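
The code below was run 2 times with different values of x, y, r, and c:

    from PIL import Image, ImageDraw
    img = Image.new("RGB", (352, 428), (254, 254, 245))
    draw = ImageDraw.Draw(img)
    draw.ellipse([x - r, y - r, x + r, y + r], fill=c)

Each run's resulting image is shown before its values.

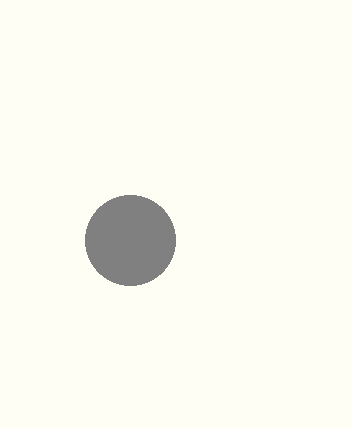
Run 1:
x = 130
y = 240
r = 45
c = 'gray'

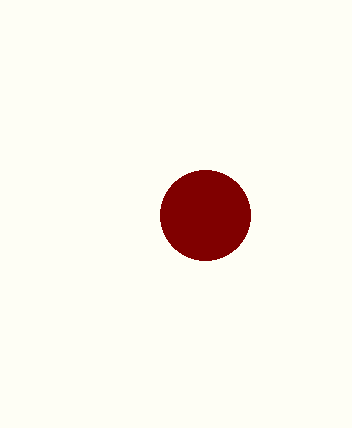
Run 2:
x = 205; y = 215; r = 45; c = 'maroon'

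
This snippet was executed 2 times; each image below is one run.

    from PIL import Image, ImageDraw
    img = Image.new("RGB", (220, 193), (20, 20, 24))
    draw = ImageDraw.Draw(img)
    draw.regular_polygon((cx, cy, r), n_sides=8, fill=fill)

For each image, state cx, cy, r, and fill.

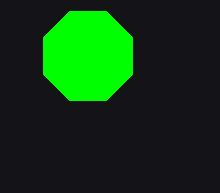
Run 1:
cx = 88; cy = 56; r = 48; fill = 'lime'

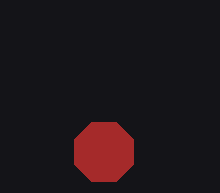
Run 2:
cx = 104; cy = 152; r = 32; fill = 'brown'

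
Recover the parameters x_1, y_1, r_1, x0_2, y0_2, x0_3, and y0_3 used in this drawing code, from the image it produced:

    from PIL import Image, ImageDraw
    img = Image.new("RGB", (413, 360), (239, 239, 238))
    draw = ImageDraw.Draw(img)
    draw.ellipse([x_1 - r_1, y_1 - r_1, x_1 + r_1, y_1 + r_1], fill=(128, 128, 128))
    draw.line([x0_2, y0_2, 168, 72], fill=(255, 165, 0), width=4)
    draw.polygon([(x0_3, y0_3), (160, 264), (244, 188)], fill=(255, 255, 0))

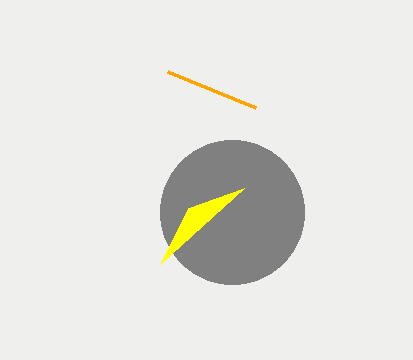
x_1 = 232, y_1 = 212, r_1 = 72, x0_2 = 256, y0_2 = 108, x0_3 = 188, y0_3 = 208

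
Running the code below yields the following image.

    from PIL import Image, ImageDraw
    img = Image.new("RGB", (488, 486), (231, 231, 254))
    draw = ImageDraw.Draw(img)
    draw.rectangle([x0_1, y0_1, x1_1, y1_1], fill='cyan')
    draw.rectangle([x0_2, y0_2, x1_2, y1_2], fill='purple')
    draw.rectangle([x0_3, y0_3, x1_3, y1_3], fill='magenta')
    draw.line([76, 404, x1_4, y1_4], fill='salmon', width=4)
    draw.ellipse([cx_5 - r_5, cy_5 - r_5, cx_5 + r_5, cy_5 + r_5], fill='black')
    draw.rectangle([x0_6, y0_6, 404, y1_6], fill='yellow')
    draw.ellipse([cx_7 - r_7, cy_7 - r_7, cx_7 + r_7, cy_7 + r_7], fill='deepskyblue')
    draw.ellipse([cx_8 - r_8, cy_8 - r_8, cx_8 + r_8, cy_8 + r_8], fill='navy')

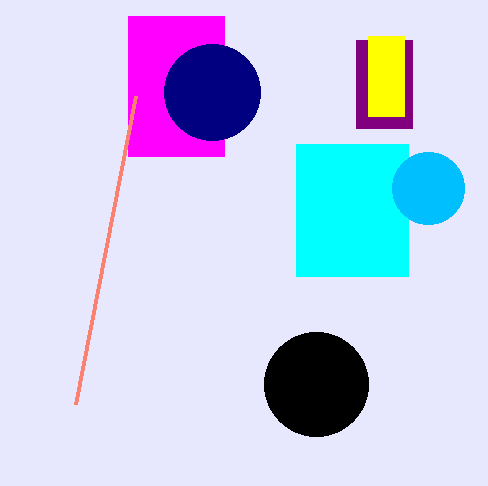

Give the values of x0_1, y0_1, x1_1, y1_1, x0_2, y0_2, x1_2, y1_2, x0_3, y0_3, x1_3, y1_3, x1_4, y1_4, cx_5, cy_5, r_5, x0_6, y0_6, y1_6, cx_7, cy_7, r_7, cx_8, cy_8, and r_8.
x0_1 = 296; y0_1 = 144; x1_1 = 408; y1_1 = 276; x0_2 = 356; y0_2 = 40; x1_2 = 412; y1_2 = 128; x0_3 = 128; y0_3 = 16; x1_3 = 224; y1_3 = 156; x1_4 = 136; y1_4 = 96; cx_5 = 316; cy_5 = 384; r_5 = 52; x0_6 = 368; y0_6 = 36; y1_6 = 116; cx_7 = 428; cy_7 = 188; r_7 = 36; cx_8 = 212; cy_8 = 92; r_8 = 48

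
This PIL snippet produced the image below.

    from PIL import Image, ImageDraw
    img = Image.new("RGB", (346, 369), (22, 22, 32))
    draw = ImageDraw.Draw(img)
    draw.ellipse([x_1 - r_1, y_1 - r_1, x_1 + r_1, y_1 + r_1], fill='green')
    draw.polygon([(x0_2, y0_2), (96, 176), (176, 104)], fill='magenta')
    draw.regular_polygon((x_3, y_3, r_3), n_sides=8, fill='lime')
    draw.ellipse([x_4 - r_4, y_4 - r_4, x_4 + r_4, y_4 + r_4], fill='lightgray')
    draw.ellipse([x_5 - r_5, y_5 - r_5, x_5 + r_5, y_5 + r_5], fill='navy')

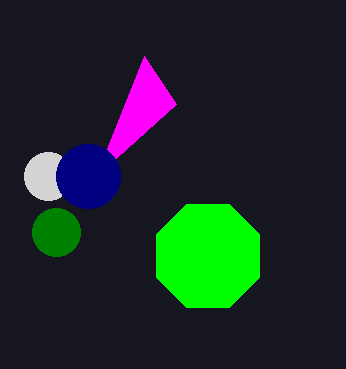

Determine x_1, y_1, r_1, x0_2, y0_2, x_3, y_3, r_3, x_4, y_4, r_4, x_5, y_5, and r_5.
x_1 = 56
y_1 = 232
r_1 = 24
x0_2 = 144
y0_2 = 56
x_3 = 208
y_3 = 256
r_3 = 56
x_4 = 48
y_4 = 176
r_4 = 24
x_5 = 88
y_5 = 176
r_5 = 32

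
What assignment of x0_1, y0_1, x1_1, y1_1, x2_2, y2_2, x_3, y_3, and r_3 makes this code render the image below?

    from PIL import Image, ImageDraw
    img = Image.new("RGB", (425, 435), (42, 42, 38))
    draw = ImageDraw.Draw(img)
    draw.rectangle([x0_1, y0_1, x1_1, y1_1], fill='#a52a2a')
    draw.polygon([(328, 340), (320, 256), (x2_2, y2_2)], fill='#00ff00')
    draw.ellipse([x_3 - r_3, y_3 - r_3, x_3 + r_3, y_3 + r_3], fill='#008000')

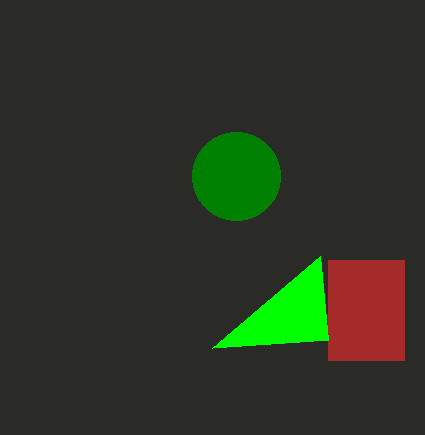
x0_1 = 328, y0_1 = 260, x1_1 = 404, y1_1 = 360, x2_2 = 212, y2_2 = 348, x_3 = 236, y_3 = 176, r_3 = 44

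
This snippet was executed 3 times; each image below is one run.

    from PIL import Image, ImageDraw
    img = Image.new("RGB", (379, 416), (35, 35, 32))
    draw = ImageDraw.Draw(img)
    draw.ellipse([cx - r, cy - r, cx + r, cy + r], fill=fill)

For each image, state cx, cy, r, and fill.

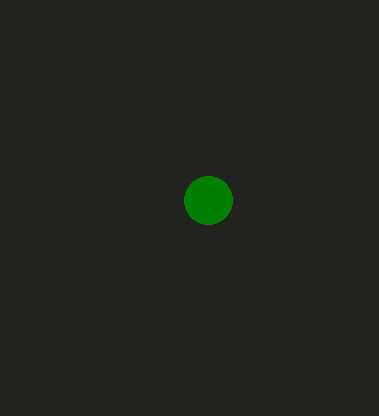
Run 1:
cx = 208; cy = 200; r = 24; fill = 'green'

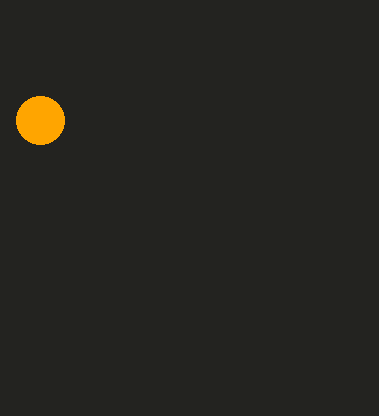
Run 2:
cx = 40; cy = 120; r = 24; fill = 'orange'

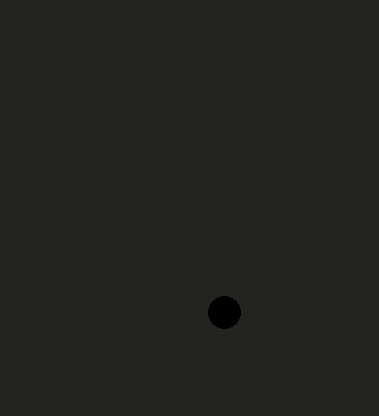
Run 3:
cx = 224
cy = 312
r = 16
fill = 'black'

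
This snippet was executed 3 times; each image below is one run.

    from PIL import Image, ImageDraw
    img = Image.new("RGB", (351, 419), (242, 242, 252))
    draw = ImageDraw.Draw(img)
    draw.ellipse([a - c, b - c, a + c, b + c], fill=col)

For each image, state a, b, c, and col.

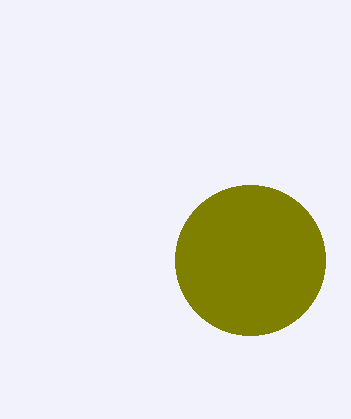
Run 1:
a = 250, b = 260, c = 75, col = 'olive'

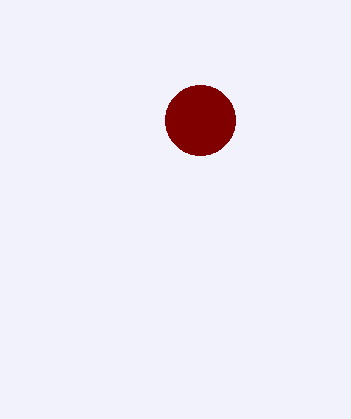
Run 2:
a = 200
b = 120
c = 35
col = 'maroon'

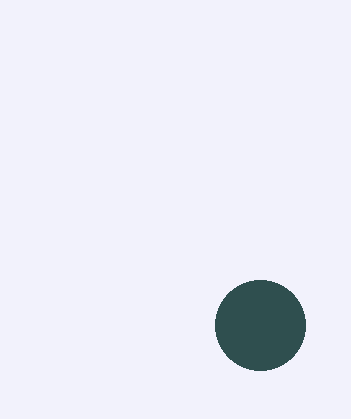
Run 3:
a = 260
b = 325
c = 45
col = 'darkslategray'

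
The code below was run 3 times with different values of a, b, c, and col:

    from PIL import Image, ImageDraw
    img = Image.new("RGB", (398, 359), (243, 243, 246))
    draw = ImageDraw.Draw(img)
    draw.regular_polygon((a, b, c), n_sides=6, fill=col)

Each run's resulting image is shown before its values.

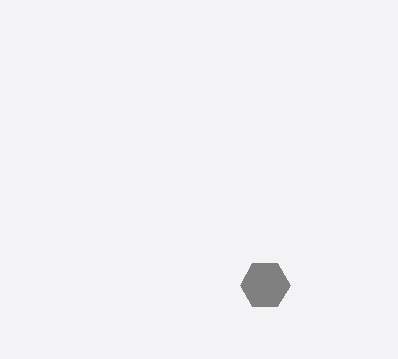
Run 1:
a = 265
b = 285
c = 25
col = 'gray'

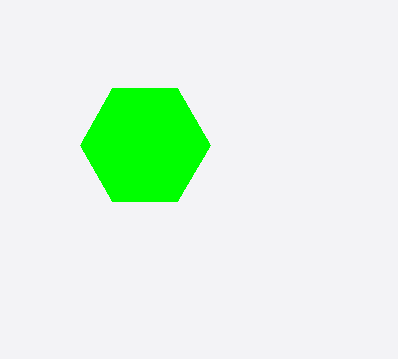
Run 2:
a = 145, b = 145, c = 65, col = 'lime'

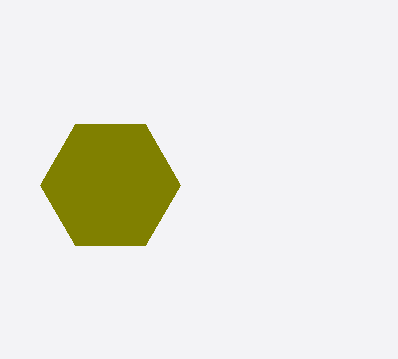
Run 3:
a = 110; b = 185; c = 70; col = 'olive'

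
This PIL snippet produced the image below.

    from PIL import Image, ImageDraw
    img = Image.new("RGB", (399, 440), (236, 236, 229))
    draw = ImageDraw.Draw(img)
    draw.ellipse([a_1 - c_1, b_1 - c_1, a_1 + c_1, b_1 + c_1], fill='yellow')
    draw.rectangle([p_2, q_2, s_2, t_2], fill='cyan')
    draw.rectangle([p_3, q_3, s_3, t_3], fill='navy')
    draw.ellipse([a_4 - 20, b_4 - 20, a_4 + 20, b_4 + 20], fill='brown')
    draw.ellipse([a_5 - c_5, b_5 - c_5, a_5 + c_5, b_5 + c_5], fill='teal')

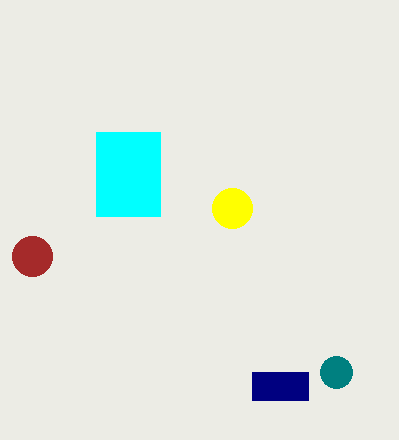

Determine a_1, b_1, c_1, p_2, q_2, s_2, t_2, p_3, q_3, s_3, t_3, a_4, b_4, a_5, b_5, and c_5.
a_1 = 232, b_1 = 208, c_1 = 20, p_2 = 96, q_2 = 132, s_2 = 160, t_2 = 216, p_3 = 252, q_3 = 372, s_3 = 308, t_3 = 400, a_4 = 32, b_4 = 256, a_5 = 336, b_5 = 372, c_5 = 16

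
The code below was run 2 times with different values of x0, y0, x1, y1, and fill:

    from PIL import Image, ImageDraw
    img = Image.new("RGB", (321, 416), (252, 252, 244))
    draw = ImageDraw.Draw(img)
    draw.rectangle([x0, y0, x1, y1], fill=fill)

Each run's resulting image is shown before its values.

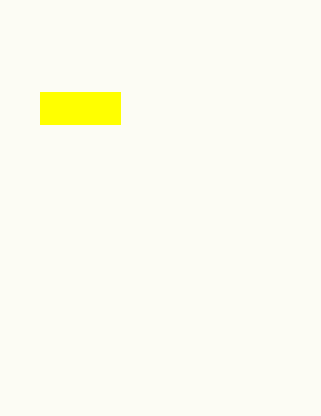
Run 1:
x0 = 40, y0 = 92, x1 = 120, y1 = 124, fill = 'yellow'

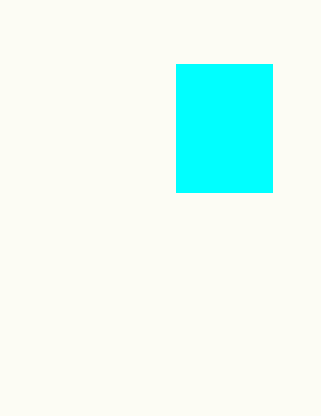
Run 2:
x0 = 176
y0 = 64
x1 = 272
y1 = 192
fill = 'cyan'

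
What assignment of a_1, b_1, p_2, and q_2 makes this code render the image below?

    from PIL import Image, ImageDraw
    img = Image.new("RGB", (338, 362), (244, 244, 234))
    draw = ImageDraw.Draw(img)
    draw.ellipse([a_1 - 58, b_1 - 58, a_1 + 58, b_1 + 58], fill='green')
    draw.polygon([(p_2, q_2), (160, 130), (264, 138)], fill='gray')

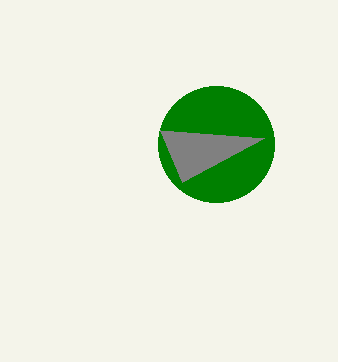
a_1 = 216, b_1 = 144, p_2 = 182, q_2 = 182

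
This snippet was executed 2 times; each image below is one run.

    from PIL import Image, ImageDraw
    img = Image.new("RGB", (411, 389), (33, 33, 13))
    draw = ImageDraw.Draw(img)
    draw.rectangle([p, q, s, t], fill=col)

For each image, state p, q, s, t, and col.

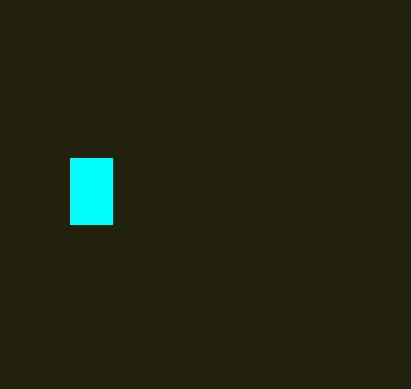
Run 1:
p = 70; q = 158; s = 112; t = 224; col = 'cyan'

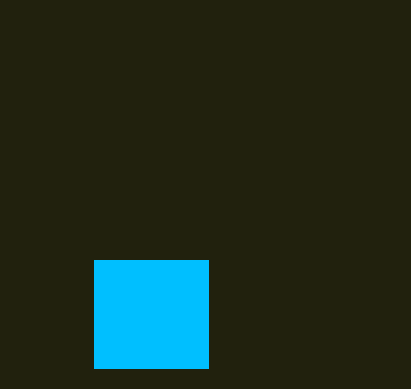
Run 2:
p = 94, q = 260, s = 208, t = 368, col = 'deepskyblue'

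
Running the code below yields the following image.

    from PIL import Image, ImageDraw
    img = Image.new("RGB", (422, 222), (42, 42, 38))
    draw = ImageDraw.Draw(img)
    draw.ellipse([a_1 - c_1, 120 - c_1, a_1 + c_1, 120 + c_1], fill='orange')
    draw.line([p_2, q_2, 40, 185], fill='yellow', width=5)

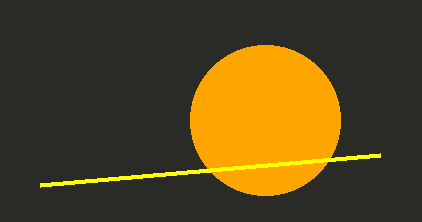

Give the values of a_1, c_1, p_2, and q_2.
a_1 = 265
c_1 = 75
p_2 = 380
q_2 = 155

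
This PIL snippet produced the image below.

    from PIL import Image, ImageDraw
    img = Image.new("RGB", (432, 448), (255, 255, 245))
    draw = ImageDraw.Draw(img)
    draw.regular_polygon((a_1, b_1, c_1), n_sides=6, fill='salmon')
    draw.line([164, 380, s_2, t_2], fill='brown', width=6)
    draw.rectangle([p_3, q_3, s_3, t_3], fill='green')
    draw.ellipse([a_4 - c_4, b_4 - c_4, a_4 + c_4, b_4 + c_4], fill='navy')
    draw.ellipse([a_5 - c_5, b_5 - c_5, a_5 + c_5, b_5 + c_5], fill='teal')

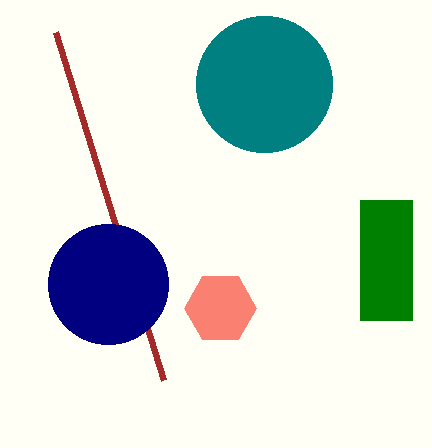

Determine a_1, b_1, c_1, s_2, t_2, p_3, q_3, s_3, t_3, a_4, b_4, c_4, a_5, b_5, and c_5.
a_1 = 220, b_1 = 308, c_1 = 36, s_2 = 56, t_2 = 32, p_3 = 360, q_3 = 200, s_3 = 412, t_3 = 320, a_4 = 108, b_4 = 284, c_4 = 60, a_5 = 264, b_5 = 84, c_5 = 68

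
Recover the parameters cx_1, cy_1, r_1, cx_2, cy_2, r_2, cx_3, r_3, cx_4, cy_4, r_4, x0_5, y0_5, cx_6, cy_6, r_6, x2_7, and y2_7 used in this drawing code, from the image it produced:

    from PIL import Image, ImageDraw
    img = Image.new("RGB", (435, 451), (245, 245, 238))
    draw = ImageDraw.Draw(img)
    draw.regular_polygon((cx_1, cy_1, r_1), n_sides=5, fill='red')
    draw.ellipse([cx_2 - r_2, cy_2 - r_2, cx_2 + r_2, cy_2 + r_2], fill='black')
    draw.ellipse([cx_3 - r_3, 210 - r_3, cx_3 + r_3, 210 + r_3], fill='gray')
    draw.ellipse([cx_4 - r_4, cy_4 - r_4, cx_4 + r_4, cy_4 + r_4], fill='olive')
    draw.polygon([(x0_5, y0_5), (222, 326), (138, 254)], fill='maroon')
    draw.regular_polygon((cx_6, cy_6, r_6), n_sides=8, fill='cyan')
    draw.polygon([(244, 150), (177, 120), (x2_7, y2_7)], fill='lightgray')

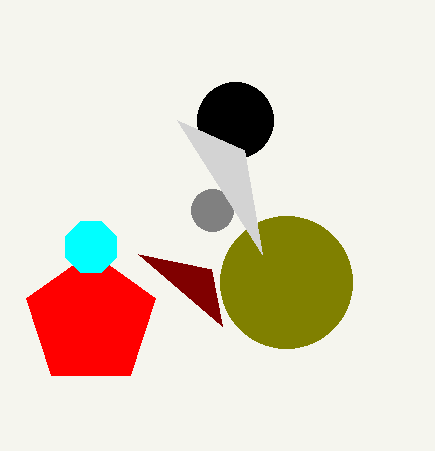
cx_1 = 91
cy_1 = 320
r_1 = 68
cx_2 = 235
cy_2 = 120
r_2 = 38
cx_3 = 212
r_3 = 21
cx_4 = 286
cy_4 = 282
r_4 = 66
x0_5 = 211
y0_5 = 269
cx_6 = 91
cy_6 = 247
r_6 = 28
x2_7 = 262
y2_7 = 254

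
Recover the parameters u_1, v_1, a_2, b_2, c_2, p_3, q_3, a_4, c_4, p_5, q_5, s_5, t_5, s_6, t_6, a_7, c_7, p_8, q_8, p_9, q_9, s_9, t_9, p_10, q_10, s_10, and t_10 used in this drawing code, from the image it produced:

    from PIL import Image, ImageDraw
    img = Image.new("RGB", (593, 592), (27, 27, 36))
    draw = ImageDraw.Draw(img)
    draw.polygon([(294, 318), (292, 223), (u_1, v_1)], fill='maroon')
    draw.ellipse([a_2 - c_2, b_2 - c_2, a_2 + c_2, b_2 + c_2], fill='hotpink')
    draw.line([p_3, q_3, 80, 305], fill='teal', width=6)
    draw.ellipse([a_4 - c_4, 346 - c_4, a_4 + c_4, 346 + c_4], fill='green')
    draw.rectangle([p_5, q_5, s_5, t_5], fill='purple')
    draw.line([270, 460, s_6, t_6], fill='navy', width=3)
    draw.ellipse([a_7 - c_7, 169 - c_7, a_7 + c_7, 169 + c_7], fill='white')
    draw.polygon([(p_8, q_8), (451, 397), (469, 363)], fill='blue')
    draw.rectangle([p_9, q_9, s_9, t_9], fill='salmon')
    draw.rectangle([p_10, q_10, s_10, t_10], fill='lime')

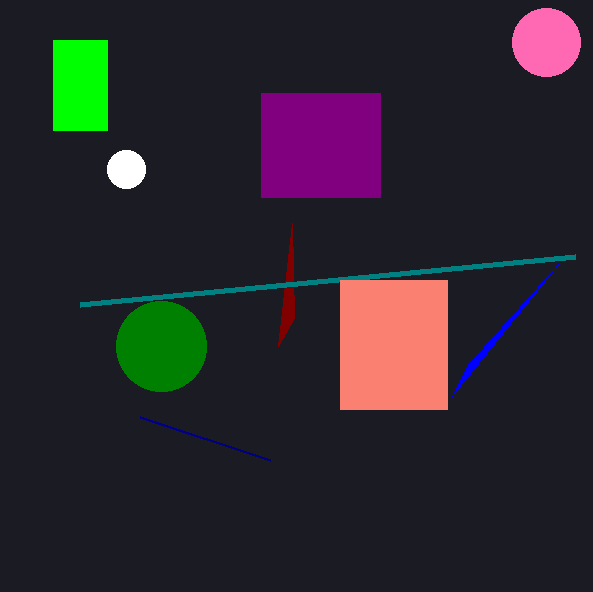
u_1 = 278; v_1 = 346; a_2 = 546; b_2 = 42; c_2 = 34; p_3 = 575; q_3 = 257; a_4 = 161; c_4 = 45; p_5 = 261; q_5 = 93; s_5 = 380; t_5 = 197; s_6 = 140; t_6 = 417; a_7 = 126; c_7 = 19; p_8 = 559; q_8 = 263; p_9 = 340; q_9 = 280; s_9 = 447; t_9 = 409; p_10 = 53; q_10 = 40; s_10 = 107; t_10 = 130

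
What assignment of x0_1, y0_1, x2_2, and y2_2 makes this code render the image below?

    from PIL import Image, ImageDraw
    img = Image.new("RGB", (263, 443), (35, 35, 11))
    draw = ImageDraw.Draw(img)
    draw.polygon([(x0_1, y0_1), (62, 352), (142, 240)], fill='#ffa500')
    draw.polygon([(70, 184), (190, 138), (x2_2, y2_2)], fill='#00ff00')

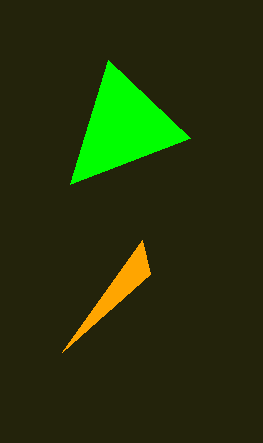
x0_1 = 150; y0_1 = 274; x2_2 = 108; y2_2 = 60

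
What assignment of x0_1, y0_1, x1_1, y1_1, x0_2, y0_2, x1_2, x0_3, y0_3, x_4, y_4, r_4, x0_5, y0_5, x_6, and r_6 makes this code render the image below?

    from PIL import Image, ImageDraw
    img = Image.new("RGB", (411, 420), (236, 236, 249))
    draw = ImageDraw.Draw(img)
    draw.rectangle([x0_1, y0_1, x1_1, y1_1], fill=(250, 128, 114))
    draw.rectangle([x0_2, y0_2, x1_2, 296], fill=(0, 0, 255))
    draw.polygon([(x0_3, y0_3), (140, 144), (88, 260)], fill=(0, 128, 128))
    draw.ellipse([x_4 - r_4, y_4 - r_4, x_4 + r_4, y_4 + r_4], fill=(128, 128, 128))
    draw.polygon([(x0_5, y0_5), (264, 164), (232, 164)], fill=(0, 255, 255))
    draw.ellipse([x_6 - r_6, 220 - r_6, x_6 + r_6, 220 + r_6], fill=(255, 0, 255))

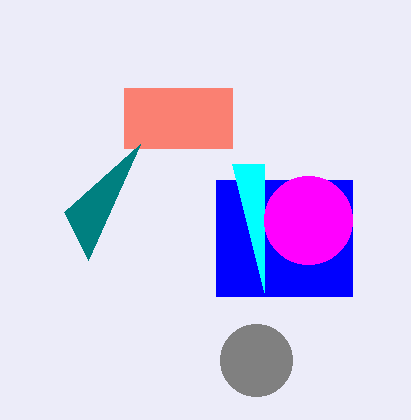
x0_1 = 124, y0_1 = 88, x1_1 = 232, y1_1 = 148, x0_2 = 216, y0_2 = 180, x1_2 = 352, x0_3 = 64, y0_3 = 212, x_4 = 256, y_4 = 360, r_4 = 36, x0_5 = 264, y0_5 = 292, x_6 = 308, r_6 = 44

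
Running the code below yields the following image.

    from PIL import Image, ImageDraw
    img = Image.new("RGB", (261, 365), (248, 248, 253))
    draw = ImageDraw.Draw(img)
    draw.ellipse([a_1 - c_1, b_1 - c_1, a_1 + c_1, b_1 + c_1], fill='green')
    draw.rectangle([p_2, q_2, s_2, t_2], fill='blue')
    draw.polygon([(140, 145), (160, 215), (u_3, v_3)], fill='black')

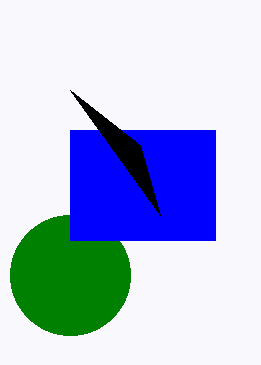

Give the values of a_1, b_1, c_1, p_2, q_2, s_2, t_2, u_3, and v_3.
a_1 = 70; b_1 = 275; c_1 = 60; p_2 = 70; q_2 = 130; s_2 = 215; t_2 = 240; u_3 = 70; v_3 = 90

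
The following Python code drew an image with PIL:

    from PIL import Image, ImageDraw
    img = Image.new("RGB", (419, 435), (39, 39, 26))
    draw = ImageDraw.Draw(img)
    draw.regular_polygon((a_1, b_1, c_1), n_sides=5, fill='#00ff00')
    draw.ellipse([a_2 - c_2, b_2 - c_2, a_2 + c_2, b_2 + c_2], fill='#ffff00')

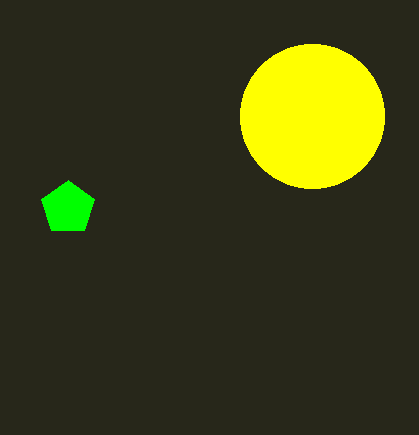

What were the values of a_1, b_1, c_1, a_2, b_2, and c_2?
a_1 = 68
b_1 = 208
c_1 = 28
a_2 = 312
b_2 = 116
c_2 = 72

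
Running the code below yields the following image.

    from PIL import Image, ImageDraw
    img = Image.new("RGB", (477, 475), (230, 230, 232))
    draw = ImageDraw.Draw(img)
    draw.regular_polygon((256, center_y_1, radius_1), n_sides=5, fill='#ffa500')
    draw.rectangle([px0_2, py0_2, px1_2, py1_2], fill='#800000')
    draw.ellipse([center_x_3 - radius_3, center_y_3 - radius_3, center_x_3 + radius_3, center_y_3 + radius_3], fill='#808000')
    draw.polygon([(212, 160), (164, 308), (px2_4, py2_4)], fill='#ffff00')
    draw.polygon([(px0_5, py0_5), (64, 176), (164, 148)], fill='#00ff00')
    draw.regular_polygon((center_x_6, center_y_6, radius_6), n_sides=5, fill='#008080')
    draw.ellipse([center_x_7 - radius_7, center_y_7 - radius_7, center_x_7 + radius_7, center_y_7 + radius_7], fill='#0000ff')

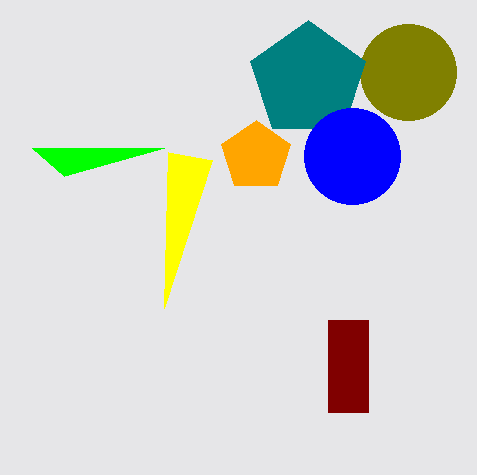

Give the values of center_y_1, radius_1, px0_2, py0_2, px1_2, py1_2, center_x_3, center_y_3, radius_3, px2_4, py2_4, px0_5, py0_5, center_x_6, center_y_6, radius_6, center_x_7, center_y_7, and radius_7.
center_y_1 = 156
radius_1 = 36
px0_2 = 328
py0_2 = 320
px1_2 = 368
py1_2 = 412
center_x_3 = 408
center_y_3 = 72
radius_3 = 48
px2_4 = 168
py2_4 = 152
px0_5 = 32
py0_5 = 148
center_x_6 = 308
center_y_6 = 80
radius_6 = 60
center_x_7 = 352
center_y_7 = 156
radius_7 = 48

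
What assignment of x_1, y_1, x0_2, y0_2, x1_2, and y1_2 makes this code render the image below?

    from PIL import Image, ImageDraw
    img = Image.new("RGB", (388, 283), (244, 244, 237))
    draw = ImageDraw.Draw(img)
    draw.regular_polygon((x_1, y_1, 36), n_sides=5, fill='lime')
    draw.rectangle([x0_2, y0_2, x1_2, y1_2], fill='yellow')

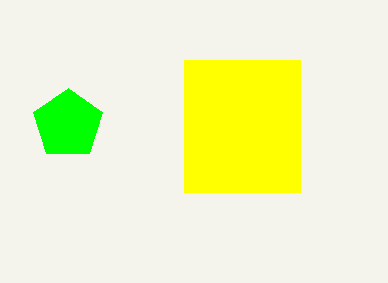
x_1 = 68; y_1 = 124; x0_2 = 184; y0_2 = 60; x1_2 = 300; y1_2 = 192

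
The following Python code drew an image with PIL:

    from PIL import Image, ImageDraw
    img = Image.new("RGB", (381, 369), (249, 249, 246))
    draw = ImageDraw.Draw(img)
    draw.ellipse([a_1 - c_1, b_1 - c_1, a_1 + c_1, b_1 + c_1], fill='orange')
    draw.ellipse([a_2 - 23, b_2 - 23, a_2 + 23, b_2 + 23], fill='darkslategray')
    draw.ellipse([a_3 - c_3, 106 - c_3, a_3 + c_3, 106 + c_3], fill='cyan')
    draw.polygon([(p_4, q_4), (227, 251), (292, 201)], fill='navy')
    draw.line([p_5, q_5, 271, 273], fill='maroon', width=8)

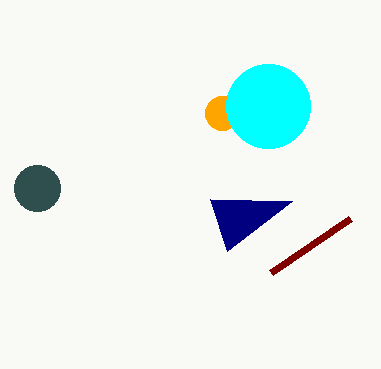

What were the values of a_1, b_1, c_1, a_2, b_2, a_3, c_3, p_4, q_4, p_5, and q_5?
a_1 = 222
b_1 = 113
c_1 = 17
a_2 = 37
b_2 = 188
a_3 = 268
c_3 = 42
p_4 = 210
q_4 = 199
p_5 = 350
q_5 = 219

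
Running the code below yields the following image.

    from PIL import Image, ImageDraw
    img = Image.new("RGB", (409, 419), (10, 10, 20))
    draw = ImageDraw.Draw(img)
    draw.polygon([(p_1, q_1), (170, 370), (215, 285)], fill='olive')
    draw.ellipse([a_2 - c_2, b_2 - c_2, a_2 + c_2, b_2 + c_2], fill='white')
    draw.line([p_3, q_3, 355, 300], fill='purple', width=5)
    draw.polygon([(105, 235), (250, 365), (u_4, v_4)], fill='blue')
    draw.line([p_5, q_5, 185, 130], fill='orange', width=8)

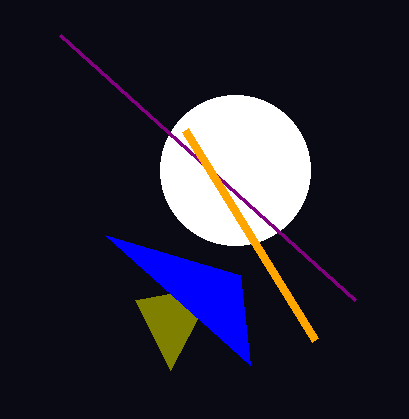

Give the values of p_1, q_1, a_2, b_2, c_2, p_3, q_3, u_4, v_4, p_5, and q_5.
p_1 = 135, q_1 = 300, a_2 = 235, b_2 = 170, c_2 = 75, p_3 = 60, q_3 = 35, u_4 = 240, v_4 = 275, p_5 = 315, q_5 = 340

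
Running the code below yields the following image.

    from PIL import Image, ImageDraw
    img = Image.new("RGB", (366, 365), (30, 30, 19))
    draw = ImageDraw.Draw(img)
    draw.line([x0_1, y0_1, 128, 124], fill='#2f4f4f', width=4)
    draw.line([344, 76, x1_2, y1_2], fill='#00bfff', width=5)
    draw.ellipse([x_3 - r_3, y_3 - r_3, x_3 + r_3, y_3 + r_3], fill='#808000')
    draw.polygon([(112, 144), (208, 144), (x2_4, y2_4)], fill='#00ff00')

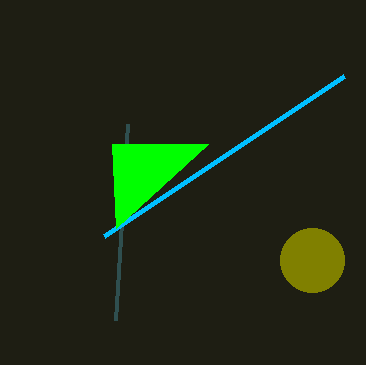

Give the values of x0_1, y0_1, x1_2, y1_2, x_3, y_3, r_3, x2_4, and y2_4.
x0_1 = 116; y0_1 = 320; x1_2 = 104; y1_2 = 236; x_3 = 312; y_3 = 260; r_3 = 32; x2_4 = 116; y2_4 = 228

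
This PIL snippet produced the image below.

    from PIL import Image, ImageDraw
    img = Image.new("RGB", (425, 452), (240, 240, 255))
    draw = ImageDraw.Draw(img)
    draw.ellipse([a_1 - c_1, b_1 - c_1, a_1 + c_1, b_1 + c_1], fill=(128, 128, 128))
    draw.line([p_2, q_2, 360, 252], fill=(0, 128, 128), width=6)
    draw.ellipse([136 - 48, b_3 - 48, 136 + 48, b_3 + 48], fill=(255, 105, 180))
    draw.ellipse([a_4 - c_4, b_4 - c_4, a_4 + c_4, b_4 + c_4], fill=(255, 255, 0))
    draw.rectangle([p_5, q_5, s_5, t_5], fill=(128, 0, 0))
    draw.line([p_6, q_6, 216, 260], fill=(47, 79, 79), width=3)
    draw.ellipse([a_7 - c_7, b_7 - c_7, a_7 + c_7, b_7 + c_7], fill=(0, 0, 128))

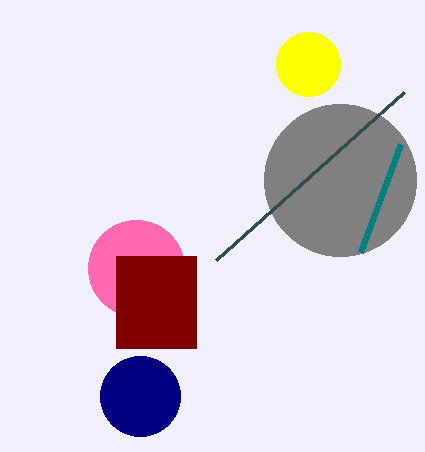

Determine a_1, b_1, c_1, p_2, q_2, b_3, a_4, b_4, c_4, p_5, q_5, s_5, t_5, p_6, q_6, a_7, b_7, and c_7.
a_1 = 340
b_1 = 180
c_1 = 76
p_2 = 400
q_2 = 144
b_3 = 268
a_4 = 308
b_4 = 64
c_4 = 32
p_5 = 116
q_5 = 256
s_5 = 196
t_5 = 348
p_6 = 404
q_6 = 92
a_7 = 140
b_7 = 396
c_7 = 40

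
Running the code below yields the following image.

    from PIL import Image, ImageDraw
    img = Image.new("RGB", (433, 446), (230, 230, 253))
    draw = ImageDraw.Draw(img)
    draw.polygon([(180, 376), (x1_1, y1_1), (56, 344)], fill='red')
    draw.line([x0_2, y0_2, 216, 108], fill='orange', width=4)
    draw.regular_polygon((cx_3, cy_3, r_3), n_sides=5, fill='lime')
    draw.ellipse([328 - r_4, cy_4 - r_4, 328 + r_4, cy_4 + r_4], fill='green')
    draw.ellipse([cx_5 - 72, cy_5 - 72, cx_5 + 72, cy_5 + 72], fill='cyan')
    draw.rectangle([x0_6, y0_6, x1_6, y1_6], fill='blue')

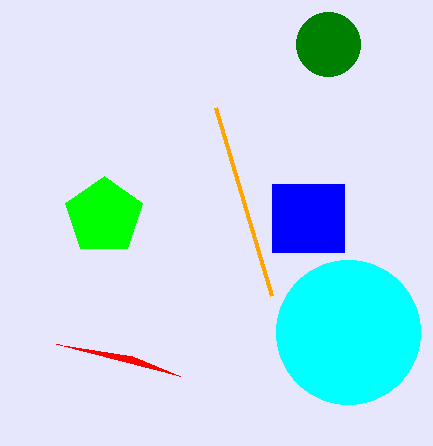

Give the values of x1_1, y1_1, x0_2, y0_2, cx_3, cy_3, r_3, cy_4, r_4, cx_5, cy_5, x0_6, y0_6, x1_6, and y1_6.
x1_1 = 132, y1_1 = 356, x0_2 = 272, y0_2 = 296, cx_3 = 104, cy_3 = 216, r_3 = 40, cy_4 = 44, r_4 = 32, cx_5 = 348, cy_5 = 332, x0_6 = 272, y0_6 = 184, x1_6 = 344, y1_6 = 252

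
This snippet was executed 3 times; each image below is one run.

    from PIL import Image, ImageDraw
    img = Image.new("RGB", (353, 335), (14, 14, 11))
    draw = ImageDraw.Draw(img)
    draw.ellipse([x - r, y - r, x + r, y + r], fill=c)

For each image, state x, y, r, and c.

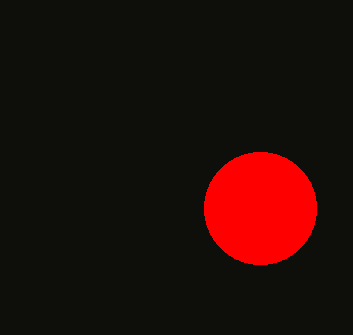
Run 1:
x = 260, y = 208, r = 56, c = 'red'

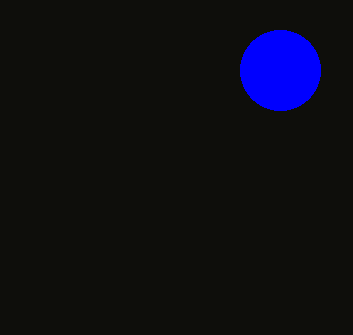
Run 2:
x = 280
y = 70
r = 40
c = 'blue'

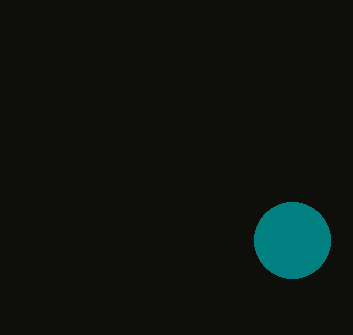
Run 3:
x = 292; y = 240; r = 38; c = 'teal'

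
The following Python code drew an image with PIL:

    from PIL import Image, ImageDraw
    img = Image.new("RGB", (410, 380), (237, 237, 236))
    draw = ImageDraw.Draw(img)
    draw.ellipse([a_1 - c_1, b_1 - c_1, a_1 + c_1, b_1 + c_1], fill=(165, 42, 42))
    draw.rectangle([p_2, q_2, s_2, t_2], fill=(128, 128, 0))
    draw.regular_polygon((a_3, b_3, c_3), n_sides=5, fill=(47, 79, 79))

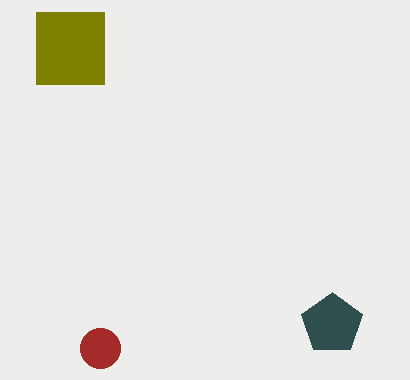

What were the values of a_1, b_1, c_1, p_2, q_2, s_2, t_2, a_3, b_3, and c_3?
a_1 = 100, b_1 = 348, c_1 = 20, p_2 = 36, q_2 = 12, s_2 = 104, t_2 = 84, a_3 = 332, b_3 = 324, c_3 = 32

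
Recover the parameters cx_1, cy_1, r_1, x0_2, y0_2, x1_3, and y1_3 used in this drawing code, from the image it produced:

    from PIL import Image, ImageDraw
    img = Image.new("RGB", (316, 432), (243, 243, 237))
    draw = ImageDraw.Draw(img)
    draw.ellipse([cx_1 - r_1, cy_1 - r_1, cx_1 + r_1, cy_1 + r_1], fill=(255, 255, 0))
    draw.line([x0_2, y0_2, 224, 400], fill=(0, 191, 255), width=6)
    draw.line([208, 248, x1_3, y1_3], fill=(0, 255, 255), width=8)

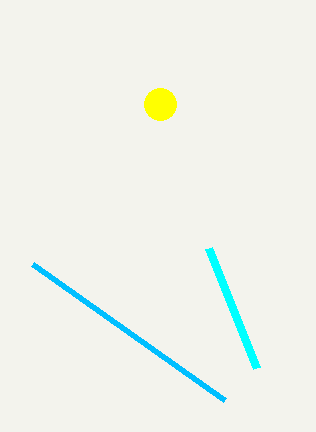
cx_1 = 160; cy_1 = 104; r_1 = 16; x0_2 = 32; y0_2 = 264; x1_3 = 256; y1_3 = 368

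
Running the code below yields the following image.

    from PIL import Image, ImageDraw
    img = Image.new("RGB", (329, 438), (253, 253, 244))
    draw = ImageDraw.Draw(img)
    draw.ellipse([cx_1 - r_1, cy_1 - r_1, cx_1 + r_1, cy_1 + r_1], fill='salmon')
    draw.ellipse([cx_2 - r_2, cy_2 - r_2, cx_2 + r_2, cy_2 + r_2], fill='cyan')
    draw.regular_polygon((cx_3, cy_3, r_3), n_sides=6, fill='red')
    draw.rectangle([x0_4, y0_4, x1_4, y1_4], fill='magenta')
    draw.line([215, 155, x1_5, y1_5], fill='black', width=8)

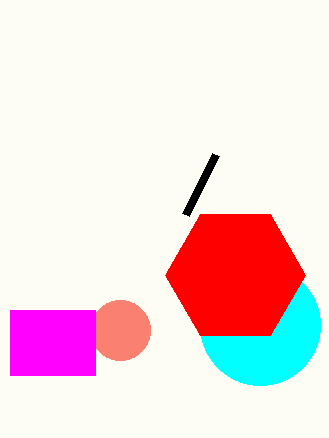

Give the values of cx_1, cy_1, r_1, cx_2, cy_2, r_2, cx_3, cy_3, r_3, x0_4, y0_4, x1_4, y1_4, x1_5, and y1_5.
cx_1 = 120, cy_1 = 330, r_1 = 30, cx_2 = 260, cy_2 = 325, r_2 = 60, cx_3 = 235, cy_3 = 275, r_3 = 70, x0_4 = 10, y0_4 = 310, x1_4 = 95, y1_4 = 375, x1_5 = 185, y1_5 = 215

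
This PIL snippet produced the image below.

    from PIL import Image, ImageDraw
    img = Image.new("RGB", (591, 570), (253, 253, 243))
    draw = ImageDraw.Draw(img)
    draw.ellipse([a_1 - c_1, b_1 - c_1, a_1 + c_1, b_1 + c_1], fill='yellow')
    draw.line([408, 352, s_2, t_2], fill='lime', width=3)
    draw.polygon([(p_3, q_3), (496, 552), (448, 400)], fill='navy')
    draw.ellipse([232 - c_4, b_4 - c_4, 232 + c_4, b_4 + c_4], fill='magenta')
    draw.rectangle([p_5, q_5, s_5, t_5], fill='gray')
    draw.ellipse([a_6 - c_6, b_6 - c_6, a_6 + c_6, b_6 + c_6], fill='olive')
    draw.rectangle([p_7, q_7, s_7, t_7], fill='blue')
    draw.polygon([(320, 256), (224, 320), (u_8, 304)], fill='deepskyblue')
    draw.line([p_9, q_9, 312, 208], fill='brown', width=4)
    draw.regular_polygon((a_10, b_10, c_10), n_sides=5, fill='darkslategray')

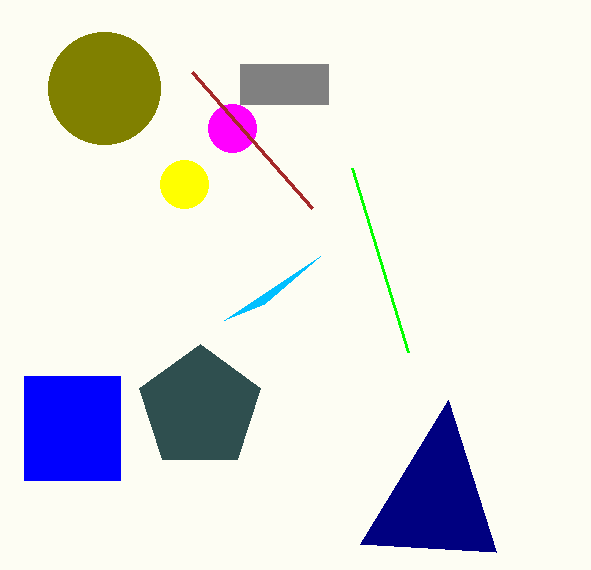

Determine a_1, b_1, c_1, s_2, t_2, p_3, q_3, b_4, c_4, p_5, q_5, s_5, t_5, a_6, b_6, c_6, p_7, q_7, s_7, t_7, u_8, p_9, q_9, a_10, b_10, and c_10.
a_1 = 184, b_1 = 184, c_1 = 24, s_2 = 352, t_2 = 168, p_3 = 360, q_3 = 544, b_4 = 128, c_4 = 24, p_5 = 240, q_5 = 64, s_5 = 328, t_5 = 104, a_6 = 104, b_6 = 88, c_6 = 56, p_7 = 24, q_7 = 376, s_7 = 120, t_7 = 480, u_8 = 264, p_9 = 192, q_9 = 72, a_10 = 200, b_10 = 408, c_10 = 64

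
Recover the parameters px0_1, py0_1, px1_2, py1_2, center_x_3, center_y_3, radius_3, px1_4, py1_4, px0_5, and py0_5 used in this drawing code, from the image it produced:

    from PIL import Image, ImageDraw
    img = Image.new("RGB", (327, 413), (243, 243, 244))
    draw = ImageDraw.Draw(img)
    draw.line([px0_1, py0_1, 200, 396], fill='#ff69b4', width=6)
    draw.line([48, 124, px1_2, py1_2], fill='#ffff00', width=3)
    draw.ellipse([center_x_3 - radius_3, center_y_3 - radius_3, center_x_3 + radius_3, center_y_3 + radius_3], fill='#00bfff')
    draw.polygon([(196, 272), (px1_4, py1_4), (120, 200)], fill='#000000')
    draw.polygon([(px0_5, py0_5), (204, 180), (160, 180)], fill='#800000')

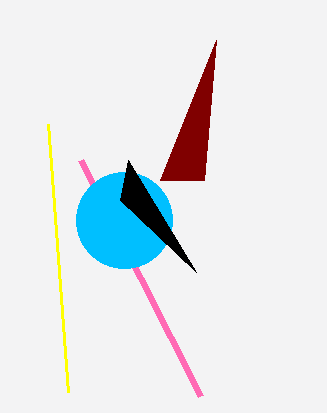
px0_1 = 80
py0_1 = 160
px1_2 = 68
py1_2 = 392
center_x_3 = 124
center_y_3 = 220
radius_3 = 48
px1_4 = 128
py1_4 = 160
px0_5 = 216
py0_5 = 40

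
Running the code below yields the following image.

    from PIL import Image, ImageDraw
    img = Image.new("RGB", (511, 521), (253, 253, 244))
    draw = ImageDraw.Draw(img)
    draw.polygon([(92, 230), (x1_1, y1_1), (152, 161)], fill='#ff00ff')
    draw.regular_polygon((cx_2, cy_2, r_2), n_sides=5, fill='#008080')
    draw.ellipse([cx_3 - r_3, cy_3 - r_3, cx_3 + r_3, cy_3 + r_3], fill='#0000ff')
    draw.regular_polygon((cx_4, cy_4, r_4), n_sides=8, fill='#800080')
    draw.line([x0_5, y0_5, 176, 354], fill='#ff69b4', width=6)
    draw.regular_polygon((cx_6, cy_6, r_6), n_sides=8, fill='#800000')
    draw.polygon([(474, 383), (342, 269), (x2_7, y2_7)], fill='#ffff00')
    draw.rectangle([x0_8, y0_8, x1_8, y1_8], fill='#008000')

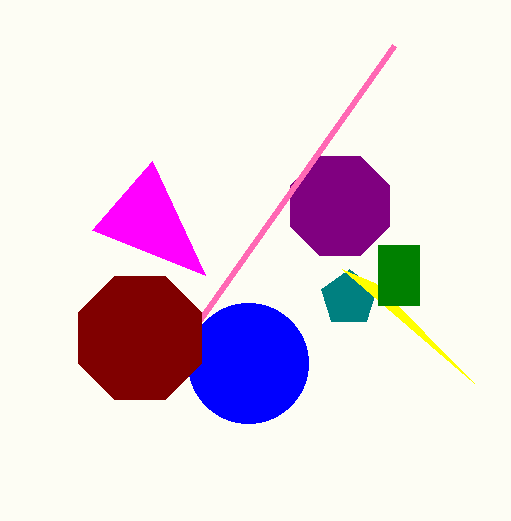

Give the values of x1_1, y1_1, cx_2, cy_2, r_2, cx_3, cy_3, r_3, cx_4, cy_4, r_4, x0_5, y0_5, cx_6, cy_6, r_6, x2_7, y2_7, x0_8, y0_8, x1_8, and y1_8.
x1_1 = 205, y1_1 = 275, cx_2 = 349, cy_2 = 298, r_2 = 29, cx_3 = 248, cy_3 = 363, r_3 = 60, cx_4 = 340, cy_4 = 206, r_4 = 54, x0_5 = 394, y0_5 = 46, cx_6 = 140, cy_6 = 338, r_6 = 67, x2_7 = 375, y2_7 = 283, x0_8 = 378, y0_8 = 245, x1_8 = 419, y1_8 = 305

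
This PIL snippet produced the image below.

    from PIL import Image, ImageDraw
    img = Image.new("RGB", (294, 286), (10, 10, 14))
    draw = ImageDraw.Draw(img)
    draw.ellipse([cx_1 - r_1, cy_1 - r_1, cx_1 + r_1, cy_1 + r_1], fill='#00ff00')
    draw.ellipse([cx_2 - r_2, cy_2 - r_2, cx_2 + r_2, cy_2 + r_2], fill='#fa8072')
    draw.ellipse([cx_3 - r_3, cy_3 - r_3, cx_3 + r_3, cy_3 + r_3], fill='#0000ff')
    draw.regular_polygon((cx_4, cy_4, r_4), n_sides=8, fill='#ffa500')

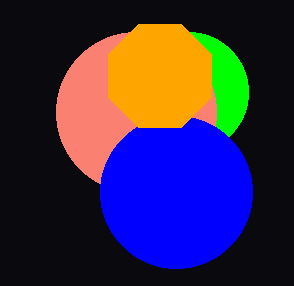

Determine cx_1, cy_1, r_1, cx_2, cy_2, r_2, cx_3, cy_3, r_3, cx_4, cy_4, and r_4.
cx_1 = 188, cy_1 = 92, r_1 = 60, cx_2 = 136, cy_2 = 112, r_2 = 80, cx_3 = 176, cy_3 = 192, r_3 = 76, cx_4 = 160, cy_4 = 76, r_4 = 56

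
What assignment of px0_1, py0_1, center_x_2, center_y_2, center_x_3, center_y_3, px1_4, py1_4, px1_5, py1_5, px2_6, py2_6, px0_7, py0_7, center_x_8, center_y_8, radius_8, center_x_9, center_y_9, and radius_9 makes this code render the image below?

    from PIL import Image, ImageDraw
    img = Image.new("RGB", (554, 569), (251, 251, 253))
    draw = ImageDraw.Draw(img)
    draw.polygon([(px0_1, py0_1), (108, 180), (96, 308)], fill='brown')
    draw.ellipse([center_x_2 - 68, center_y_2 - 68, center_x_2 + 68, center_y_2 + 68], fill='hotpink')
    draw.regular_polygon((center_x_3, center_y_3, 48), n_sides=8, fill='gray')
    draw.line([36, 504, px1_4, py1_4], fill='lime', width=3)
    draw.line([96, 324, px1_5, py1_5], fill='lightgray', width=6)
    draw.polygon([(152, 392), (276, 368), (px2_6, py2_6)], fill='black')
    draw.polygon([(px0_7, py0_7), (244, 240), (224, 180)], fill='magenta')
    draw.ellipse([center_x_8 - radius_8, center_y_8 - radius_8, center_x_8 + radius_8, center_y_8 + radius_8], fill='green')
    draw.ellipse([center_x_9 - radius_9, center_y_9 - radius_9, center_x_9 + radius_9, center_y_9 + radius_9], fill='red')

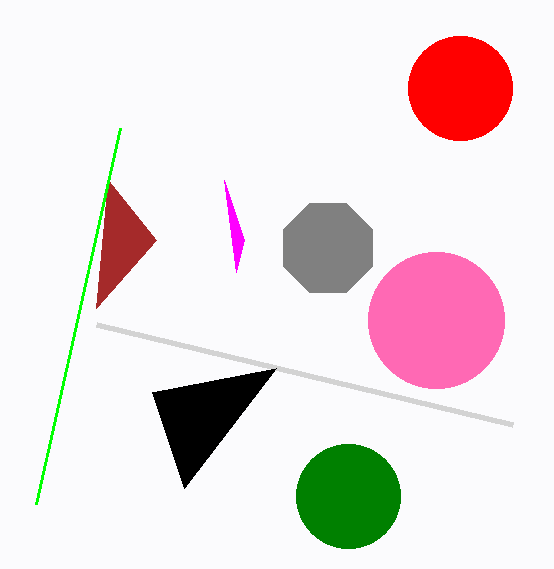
px0_1 = 156, py0_1 = 240, center_x_2 = 436, center_y_2 = 320, center_x_3 = 328, center_y_3 = 248, px1_4 = 120, py1_4 = 128, px1_5 = 512, py1_5 = 424, px2_6 = 184, py2_6 = 488, px0_7 = 236, py0_7 = 272, center_x_8 = 348, center_y_8 = 496, radius_8 = 52, center_x_9 = 460, center_y_9 = 88, radius_9 = 52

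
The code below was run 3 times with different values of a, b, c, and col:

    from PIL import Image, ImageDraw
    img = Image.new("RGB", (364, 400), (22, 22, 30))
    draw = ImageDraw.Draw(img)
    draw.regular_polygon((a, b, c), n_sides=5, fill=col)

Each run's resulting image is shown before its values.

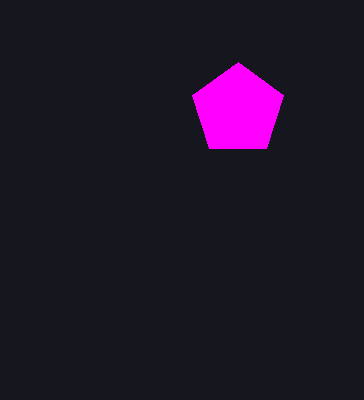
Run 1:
a = 238
b = 110
c = 48
col = 'magenta'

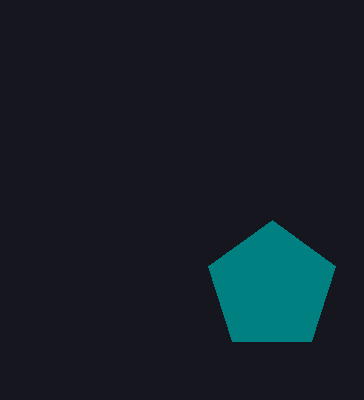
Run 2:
a = 272
b = 287
c = 67
col = 'teal'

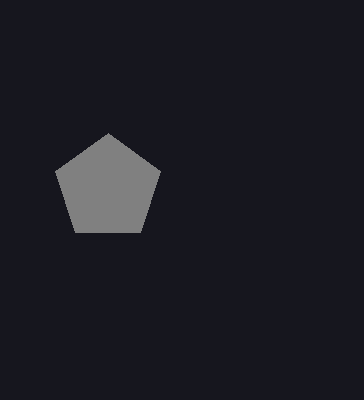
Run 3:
a = 108; b = 188; c = 55; col = 'gray'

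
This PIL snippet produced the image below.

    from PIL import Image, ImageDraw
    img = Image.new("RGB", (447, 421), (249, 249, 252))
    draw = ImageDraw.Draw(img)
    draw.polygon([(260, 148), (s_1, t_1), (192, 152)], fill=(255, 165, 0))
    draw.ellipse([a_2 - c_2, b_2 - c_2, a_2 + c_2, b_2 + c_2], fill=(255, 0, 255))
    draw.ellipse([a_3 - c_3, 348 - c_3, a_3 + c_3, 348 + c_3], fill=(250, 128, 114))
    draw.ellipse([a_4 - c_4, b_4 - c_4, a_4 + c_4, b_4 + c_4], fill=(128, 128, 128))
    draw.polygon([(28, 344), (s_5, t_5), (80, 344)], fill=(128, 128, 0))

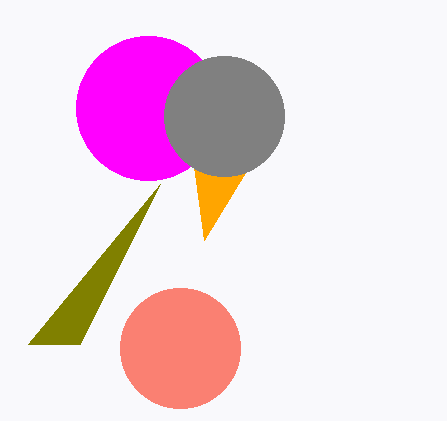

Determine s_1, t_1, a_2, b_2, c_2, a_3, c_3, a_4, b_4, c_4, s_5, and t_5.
s_1 = 204
t_1 = 240
a_2 = 148
b_2 = 108
c_2 = 72
a_3 = 180
c_3 = 60
a_4 = 224
b_4 = 116
c_4 = 60
s_5 = 160
t_5 = 184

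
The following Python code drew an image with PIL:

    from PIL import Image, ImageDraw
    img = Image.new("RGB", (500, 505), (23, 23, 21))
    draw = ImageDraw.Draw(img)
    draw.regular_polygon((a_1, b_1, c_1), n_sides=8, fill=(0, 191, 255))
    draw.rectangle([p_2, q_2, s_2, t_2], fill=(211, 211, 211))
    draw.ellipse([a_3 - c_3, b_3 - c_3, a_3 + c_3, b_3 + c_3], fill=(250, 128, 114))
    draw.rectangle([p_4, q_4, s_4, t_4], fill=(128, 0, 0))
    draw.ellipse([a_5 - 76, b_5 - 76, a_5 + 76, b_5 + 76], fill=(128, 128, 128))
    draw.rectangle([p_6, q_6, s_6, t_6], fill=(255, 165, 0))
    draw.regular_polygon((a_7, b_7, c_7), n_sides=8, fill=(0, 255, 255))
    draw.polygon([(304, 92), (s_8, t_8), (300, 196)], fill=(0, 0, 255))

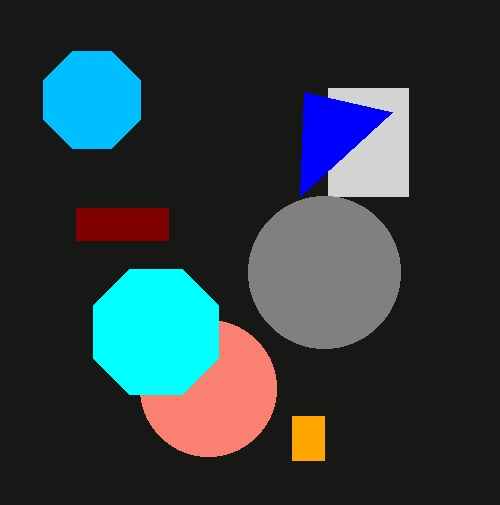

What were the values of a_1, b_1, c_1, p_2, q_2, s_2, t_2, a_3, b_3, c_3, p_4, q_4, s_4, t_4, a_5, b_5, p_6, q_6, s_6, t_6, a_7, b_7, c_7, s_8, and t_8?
a_1 = 92
b_1 = 100
c_1 = 52
p_2 = 328
q_2 = 88
s_2 = 408
t_2 = 196
a_3 = 208
b_3 = 388
c_3 = 68
p_4 = 76
q_4 = 208
s_4 = 168
t_4 = 240
a_5 = 324
b_5 = 272
p_6 = 292
q_6 = 416
s_6 = 324
t_6 = 460
a_7 = 156
b_7 = 332
c_7 = 68
s_8 = 392
t_8 = 112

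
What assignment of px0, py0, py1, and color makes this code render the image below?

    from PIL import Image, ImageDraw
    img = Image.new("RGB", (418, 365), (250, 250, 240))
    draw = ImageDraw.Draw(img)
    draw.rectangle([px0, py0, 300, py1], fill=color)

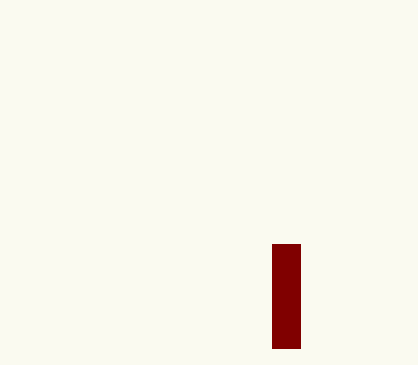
px0 = 272; py0 = 244; py1 = 348; color = 'maroon'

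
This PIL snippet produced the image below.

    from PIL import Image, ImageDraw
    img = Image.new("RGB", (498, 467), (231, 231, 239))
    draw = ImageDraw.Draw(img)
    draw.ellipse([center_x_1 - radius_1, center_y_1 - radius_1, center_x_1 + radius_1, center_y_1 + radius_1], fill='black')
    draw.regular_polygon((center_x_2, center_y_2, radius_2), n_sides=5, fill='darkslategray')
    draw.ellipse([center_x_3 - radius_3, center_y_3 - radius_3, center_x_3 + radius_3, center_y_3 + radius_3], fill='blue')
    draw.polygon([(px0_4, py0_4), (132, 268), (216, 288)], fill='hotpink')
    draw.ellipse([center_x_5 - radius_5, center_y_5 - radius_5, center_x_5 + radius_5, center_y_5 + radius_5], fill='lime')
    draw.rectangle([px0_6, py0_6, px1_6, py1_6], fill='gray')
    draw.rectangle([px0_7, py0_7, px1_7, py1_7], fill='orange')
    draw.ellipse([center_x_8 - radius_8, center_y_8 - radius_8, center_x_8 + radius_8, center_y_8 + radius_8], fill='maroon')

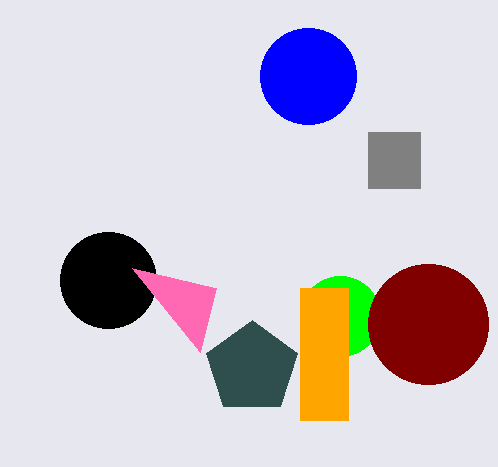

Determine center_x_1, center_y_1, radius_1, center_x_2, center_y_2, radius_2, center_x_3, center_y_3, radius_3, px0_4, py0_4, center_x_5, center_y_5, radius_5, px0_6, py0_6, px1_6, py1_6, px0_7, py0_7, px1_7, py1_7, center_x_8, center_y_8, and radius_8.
center_x_1 = 108, center_y_1 = 280, radius_1 = 48, center_x_2 = 252, center_y_2 = 368, radius_2 = 48, center_x_3 = 308, center_y_3 = 76, radius_3 = 48, px0_4 = 200, py0_4 = 352, center_x_5 = 340, center_y_5 = 316, radius_5 = 40, px0_6 = 368, py0_6 = 132, px1_6 = 420, py1_6 = 188, px0_7 = 300, py0_7 = 288, px1_7 = 348, py1_7 = 420, center_x_8 = 428, center_y_8 = 324, radius_8 = 60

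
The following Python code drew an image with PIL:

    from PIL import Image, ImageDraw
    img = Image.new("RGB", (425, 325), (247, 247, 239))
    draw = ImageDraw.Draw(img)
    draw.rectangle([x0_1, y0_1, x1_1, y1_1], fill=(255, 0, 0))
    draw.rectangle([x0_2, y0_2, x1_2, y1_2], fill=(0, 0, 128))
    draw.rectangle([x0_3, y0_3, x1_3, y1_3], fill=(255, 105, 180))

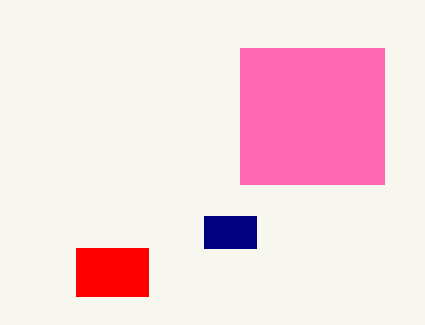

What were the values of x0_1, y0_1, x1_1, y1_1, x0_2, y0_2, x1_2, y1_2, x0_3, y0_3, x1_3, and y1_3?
x0_1 = 76; y0_1 = 248; x1_1 = 148; y1_1 = 296; x0_2 = 204; y0_2 = 216; x1_2 = 256; y1_2 = 248; x0_3 = 240; y0_3 = 48; x1_3 = 384; y1_3 = 184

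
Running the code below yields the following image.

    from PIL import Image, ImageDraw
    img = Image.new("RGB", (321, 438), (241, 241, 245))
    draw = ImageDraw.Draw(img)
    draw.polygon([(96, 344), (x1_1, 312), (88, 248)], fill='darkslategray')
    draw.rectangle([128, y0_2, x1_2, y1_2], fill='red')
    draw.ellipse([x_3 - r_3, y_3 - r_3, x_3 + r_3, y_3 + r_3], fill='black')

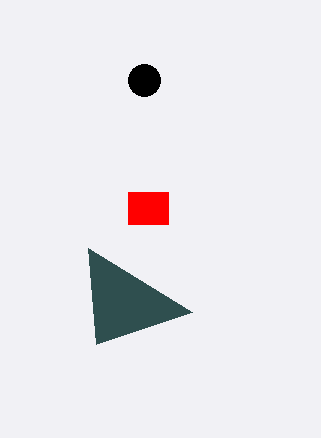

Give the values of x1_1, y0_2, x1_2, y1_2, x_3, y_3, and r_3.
x1_1 = 192, y0_2 = 192, x1_2 = 168, y1_2 = 224, x_3 = 144, y_3 = 80, r_3 = 16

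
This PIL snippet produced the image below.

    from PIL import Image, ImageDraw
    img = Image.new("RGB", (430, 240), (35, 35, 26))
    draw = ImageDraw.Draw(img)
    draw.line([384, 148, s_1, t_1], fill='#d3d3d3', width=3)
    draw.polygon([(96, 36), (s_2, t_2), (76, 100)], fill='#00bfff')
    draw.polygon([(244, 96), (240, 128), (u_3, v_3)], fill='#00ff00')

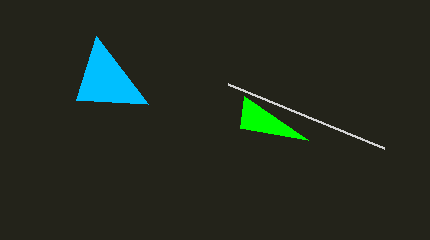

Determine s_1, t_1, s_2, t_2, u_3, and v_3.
s_1 = 228, t_1 = 84, s_2 = 148, t_2 = 104, u_3 = 308, v_3 = 140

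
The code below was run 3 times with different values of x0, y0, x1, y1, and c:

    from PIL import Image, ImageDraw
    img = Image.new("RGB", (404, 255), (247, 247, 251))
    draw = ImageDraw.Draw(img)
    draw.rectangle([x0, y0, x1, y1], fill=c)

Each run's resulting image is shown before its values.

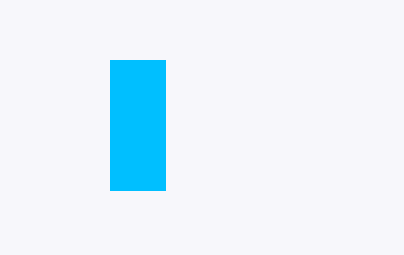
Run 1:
x0 = 110, y0 = 60, x1 = 165, y1 = 190, c = 'deepskyblue'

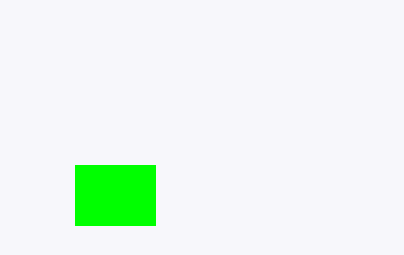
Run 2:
x0 = 75; y0 = 165; x1 = 155; y1 = 225; c = 'lime'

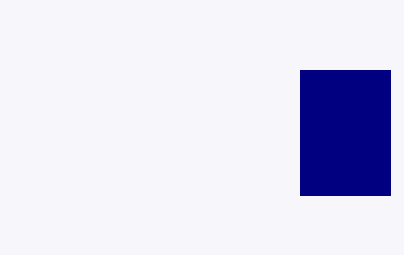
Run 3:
x0 = 300; y0 = 70; x1 = 390; y1 = 195; c = 'navy'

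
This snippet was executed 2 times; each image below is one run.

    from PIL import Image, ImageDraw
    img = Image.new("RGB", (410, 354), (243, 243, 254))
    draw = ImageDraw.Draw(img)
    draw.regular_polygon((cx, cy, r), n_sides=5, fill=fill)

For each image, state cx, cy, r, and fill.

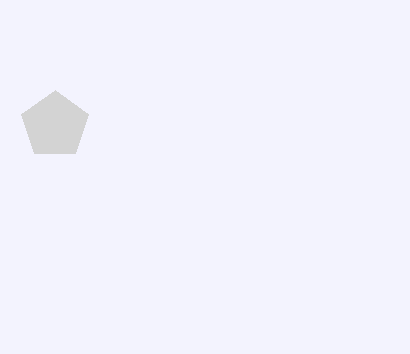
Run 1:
cx = 55, cy = 125, r = 35, fill = 'lightgray'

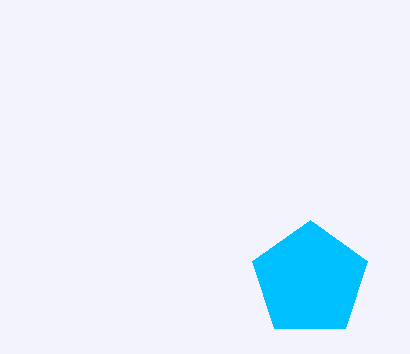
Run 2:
cx = 310, cy = 280, r = 60, fill = 'deepskyblue'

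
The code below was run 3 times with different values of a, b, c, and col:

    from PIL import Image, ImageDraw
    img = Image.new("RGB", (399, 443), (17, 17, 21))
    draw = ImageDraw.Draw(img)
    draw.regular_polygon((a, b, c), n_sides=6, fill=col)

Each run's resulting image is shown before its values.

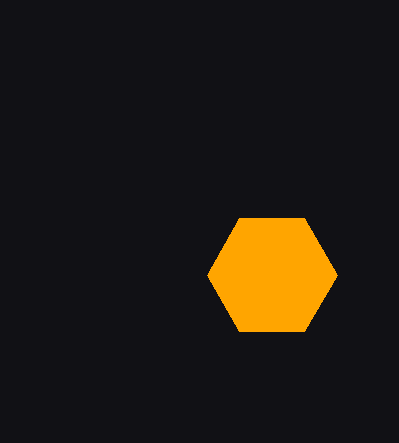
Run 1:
a = 272, b = 275, c = 65, col = 'orange'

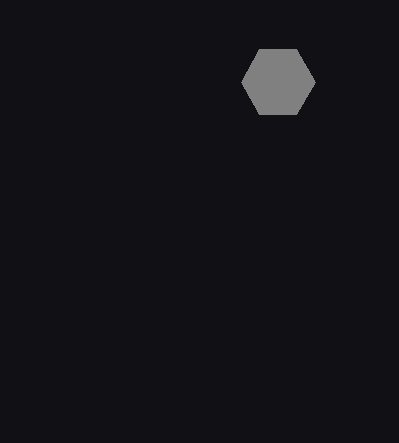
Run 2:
a = 278; b = 82; c = 37; col = 'gray'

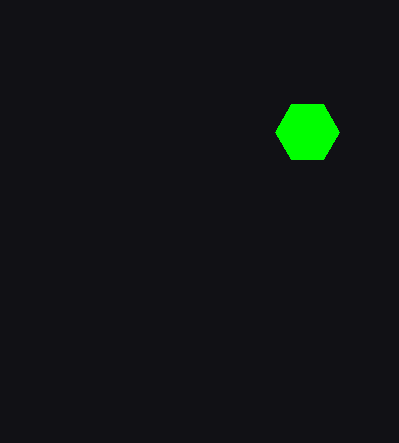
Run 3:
a = 307, b = 132, c = 32, col = 'lime'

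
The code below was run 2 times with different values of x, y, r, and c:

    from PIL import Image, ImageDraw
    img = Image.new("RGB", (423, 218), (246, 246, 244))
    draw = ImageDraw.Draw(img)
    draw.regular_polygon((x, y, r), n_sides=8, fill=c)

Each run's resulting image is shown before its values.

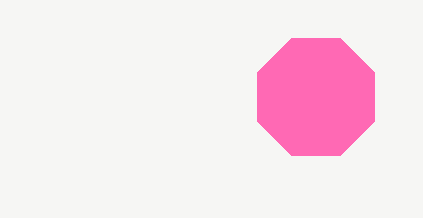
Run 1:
x = 316, y = 97, r = 63, c = 'hotpink'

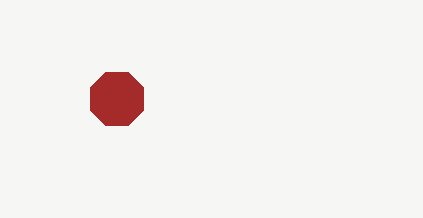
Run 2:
x = 117, y = 99, r = 29, c = 'brown'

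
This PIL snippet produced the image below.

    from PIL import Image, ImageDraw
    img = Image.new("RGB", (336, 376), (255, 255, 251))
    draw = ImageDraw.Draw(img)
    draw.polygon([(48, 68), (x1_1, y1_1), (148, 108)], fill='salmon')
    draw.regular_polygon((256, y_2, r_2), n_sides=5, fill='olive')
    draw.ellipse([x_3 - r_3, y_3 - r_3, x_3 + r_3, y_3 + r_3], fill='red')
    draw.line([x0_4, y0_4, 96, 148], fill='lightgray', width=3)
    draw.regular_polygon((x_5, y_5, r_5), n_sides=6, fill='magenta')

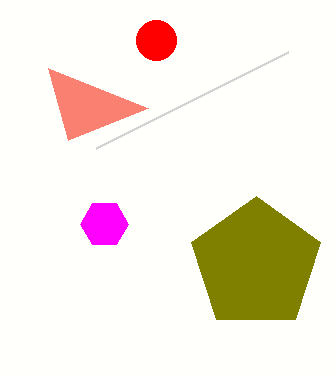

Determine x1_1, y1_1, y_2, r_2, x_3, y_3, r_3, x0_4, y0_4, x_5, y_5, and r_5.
x1_1 = 68; y1_1 = 140; y_2 = 264; r_2 = 68; x_3 = 156; y_3 = 40; r_3 = 20; x0_4 = 288; y0_4 = 52; x_5 = 104; y_5 = 224; r_5 = 24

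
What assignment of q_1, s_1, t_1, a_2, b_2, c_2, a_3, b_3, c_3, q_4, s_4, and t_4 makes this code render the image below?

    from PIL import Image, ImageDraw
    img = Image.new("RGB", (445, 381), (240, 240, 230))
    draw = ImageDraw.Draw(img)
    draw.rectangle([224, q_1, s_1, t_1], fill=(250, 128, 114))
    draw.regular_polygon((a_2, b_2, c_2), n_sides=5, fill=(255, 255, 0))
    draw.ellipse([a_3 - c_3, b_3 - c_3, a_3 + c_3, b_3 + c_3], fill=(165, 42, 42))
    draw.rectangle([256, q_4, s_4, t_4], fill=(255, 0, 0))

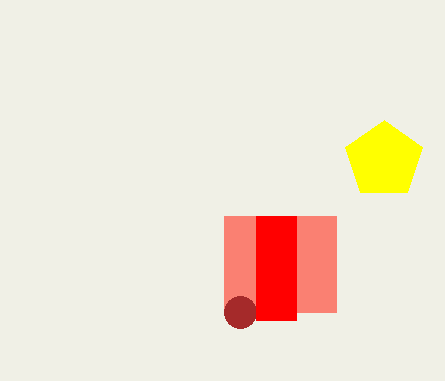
q_1 = 216
s_1 = 336
t_1 = 312
a_2 = 384
b_2 = 160
c_2 = 40
a_3 = 240
b_3 = 312
c_3 = 16
q_4 = 216
s_4 = 296
t_4 = 320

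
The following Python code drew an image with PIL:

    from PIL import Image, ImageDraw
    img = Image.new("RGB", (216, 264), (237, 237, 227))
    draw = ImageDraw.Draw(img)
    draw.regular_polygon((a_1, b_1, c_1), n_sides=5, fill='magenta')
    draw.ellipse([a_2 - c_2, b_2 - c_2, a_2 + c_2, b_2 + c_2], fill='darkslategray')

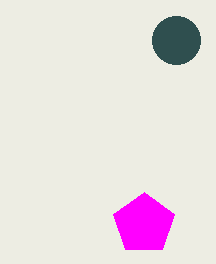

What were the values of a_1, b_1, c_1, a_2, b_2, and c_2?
a_1 = 144
b_1 = 224
c_1 = 32
a_2 = 176
b_2 = 40
c_2 = 24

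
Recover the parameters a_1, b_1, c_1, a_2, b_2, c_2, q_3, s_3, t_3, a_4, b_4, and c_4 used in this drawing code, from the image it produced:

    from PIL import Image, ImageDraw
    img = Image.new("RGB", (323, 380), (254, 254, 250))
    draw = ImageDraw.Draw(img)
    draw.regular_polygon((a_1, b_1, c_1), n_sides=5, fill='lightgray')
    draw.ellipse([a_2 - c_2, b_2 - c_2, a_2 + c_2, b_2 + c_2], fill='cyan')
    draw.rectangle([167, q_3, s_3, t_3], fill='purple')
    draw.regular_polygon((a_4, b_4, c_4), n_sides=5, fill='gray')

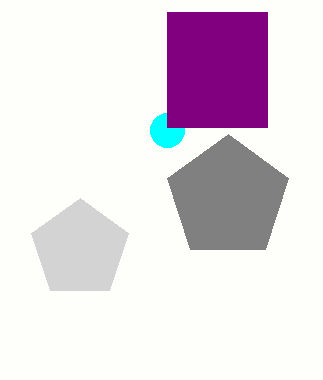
a_1 = 80, b_1 = 249, c_1 = 51, a_2 = 167, b_2 = 130, c_2 = 17, q_3 = 12, s_3 = 267, t_3 = 127, a_4 = 228, b_4 = 198, c_4 = 64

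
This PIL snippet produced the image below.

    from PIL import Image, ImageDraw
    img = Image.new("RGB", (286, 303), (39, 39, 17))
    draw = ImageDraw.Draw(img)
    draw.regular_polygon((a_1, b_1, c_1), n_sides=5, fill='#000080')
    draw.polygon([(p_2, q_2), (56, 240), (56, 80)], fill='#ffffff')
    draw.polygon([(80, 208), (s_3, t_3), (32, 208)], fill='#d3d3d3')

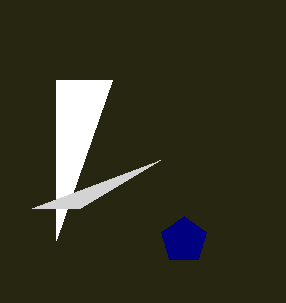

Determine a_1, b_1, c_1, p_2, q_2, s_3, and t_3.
a_1 = 184
b_1 = 240
c_1 = 24
p_2 = 112
q_2 = 80
s_3 = 160
t_3 = 160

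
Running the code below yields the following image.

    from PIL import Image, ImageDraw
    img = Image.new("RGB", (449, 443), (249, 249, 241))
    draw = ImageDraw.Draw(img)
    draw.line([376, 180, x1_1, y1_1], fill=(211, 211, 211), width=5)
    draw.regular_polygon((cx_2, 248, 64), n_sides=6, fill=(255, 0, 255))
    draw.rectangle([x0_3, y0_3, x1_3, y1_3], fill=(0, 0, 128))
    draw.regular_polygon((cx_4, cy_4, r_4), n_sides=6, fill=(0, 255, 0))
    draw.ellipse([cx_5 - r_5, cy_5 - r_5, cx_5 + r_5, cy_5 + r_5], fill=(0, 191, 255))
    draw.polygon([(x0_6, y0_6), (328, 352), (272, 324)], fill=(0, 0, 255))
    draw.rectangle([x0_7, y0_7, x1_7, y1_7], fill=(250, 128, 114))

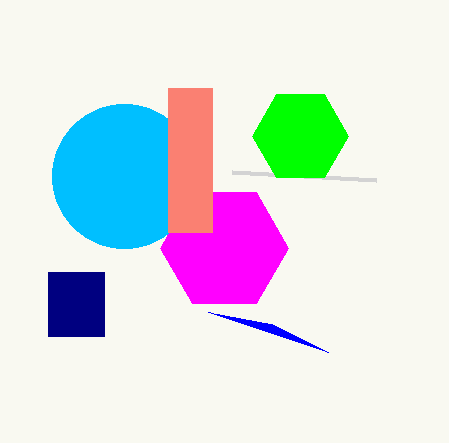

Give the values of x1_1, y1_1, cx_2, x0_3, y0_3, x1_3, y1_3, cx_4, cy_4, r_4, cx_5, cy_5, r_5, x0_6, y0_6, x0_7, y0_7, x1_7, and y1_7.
x1_1 = 232; y1_1 = 172; cx_2 = 224; x0_3 = 48; y0_3 = 272; x1_3 = 104; y1_3 = 336; cx_4 = 300; cy_4 = 136; r_4 = 48; cx_5 = 124; cy_5 = 176; r_5 = 72; x0_6 = 208; y0_6 = 312; x0_7 = 168; y0_7 = 88; x1_7 = 212; y1_7 = 232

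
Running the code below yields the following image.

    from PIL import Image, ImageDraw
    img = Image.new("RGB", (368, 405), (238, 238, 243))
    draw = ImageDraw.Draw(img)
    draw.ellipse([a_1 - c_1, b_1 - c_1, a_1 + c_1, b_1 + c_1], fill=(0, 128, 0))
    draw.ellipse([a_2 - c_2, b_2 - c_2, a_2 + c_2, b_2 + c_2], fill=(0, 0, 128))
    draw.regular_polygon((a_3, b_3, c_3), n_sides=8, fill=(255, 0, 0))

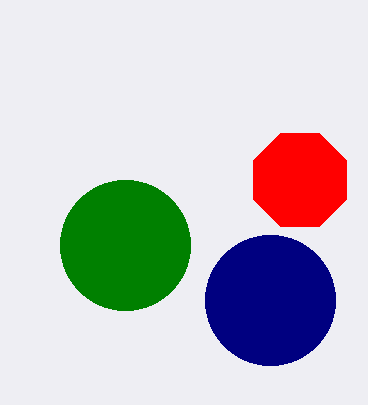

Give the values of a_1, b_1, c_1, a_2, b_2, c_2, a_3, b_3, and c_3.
a_1 = 125, b_1 = 245, c_1 = 65, a_2 = 270, b_2 = 300, c_2 = 65, a_3 = 300, b_3 = 180, c_3 = 50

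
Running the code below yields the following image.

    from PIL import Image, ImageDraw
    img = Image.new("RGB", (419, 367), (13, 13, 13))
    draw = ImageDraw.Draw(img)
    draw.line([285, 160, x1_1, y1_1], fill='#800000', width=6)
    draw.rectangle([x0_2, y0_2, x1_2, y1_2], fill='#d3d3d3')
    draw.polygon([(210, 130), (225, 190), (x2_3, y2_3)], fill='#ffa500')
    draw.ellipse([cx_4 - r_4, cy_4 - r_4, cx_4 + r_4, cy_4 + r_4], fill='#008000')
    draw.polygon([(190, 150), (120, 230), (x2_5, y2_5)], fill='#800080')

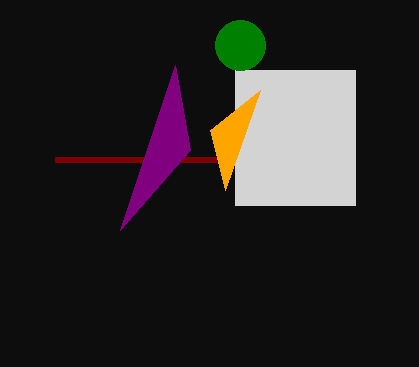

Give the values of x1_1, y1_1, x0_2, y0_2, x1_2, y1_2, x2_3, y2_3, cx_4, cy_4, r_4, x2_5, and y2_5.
x1_1 = 55; y1_1 = 160; x0_2 = 235; y0_2 = 70; x1_2 = 355; y1_2 = 205; x2_3 = 260; y2_3 = 90; cx_4 = 240; cy_4 = 45; r_4 = 25; x2_5 = 175; y2_5 = 65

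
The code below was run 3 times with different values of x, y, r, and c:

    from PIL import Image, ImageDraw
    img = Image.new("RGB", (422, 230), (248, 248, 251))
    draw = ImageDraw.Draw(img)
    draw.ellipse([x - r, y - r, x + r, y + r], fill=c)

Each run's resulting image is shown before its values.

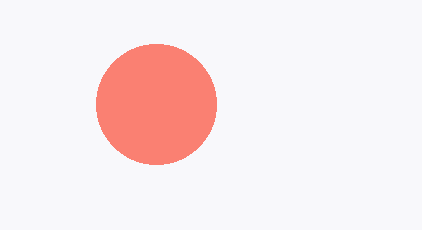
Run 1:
x = 156
y = 104
r = 60
c = 'salmon'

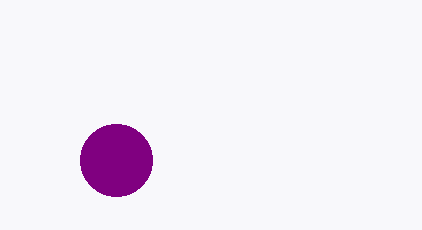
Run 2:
x = 116
y = 160
r = 36
c = 'purple'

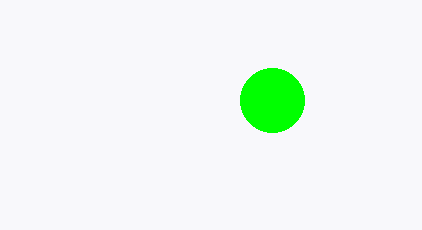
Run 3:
x = 272, y = 100, r = 32, c = 'lime'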